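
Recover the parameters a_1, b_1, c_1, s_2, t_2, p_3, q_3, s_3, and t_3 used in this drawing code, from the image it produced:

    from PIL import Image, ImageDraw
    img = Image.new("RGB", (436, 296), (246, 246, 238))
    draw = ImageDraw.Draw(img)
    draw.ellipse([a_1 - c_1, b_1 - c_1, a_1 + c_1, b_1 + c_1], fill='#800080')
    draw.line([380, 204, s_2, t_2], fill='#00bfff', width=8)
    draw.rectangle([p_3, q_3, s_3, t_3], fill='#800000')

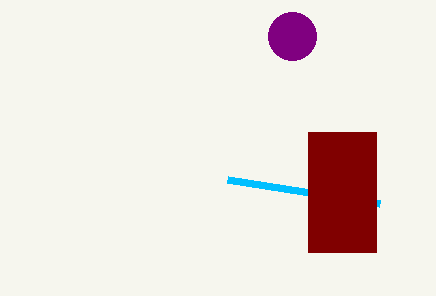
a_1 = 292
b_1 = 36
c_1 = 24
s_2 = 228
t_2 = 180
p_3 = 308
q_3 = 132
s_3 = 376
t_3 = 252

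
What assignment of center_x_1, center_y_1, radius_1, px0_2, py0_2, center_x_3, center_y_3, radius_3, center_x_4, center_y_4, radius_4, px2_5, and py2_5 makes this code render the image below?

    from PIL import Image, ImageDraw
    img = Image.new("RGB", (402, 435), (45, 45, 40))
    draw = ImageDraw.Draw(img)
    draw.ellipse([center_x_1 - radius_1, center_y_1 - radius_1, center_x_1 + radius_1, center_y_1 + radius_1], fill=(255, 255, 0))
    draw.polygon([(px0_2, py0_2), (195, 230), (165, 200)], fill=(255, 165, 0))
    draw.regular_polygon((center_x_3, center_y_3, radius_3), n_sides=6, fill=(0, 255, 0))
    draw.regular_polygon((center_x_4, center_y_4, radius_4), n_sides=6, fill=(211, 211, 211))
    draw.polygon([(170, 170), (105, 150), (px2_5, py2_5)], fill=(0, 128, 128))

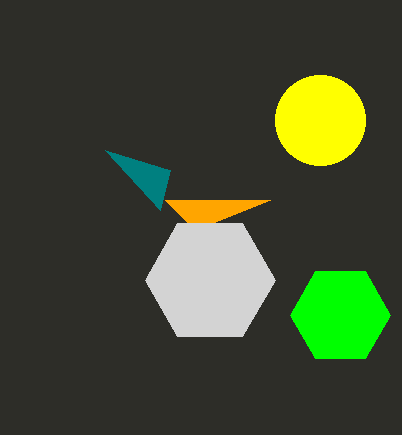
center_x_1 = 320, center_y_1 = 120, radius_1 = 45, px0_2 = 270, py0_2 = 200, center_x_3 = 340, center_y_3 = 315, radius_3 = 50, center_x_4 = 210, center_y_4 = 280, radius_4 = 65, px2_5 = 160, py2_5 = 210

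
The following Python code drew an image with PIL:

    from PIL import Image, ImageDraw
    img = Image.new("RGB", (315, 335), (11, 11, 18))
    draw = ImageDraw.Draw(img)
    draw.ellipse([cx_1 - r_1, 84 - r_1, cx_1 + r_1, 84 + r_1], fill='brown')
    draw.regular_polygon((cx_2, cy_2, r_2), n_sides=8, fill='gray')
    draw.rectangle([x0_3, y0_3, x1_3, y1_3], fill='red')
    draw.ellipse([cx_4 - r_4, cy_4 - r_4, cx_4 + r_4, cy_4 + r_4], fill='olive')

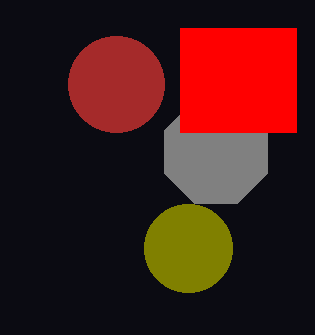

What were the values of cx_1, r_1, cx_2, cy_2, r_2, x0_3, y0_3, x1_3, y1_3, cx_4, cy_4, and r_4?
cx_1 = 116
r_1 = 48
cx_2 = 216
cy_2 = 152
r_2 = 56
x0_3 = 180
y0_3 = 28
x1_3 = 296
y1_3 = 132
cx_4 = 188
cy_4 = 248
r_4 = 44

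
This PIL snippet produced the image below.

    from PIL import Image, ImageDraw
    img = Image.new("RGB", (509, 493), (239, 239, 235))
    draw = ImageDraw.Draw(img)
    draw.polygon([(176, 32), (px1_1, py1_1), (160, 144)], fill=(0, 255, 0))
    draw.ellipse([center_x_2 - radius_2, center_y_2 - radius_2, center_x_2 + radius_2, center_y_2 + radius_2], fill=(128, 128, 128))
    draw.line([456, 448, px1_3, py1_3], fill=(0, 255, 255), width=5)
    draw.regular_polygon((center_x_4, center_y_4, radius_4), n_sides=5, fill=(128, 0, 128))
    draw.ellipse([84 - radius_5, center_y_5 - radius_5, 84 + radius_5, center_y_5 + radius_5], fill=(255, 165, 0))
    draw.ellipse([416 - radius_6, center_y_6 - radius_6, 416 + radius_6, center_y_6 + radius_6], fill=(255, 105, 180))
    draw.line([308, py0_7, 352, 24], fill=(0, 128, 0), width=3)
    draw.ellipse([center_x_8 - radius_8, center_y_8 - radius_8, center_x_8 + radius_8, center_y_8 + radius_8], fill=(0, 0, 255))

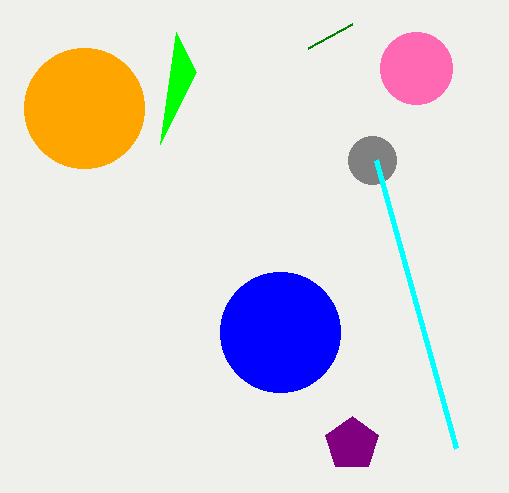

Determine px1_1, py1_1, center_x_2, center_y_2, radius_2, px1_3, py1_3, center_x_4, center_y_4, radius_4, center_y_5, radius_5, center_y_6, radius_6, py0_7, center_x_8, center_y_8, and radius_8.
px1_1 = 196
py1_1 = 72
center_x_2 = 372
center_y_2 = 160
radius_2 = 24
px1_3 = 376
py1_3 = 160
center_x_4 = 352
center_y_4 = 444
radius_4 = 28
center_y_5 = 108
radius_5 = 60
center_y_6 = 68
radius_6 = 36
py0_7 = 48
center_x_8 = 280
center_y_8 = 332
radius_8 = 60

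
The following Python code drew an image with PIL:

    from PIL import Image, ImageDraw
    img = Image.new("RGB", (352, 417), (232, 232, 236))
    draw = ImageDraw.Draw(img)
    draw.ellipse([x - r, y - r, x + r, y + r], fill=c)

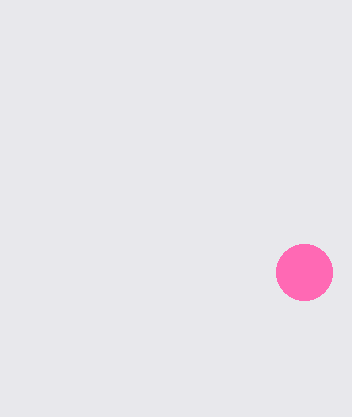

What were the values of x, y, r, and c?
x = 304, y = 272, r = 28, c = 'hotpink'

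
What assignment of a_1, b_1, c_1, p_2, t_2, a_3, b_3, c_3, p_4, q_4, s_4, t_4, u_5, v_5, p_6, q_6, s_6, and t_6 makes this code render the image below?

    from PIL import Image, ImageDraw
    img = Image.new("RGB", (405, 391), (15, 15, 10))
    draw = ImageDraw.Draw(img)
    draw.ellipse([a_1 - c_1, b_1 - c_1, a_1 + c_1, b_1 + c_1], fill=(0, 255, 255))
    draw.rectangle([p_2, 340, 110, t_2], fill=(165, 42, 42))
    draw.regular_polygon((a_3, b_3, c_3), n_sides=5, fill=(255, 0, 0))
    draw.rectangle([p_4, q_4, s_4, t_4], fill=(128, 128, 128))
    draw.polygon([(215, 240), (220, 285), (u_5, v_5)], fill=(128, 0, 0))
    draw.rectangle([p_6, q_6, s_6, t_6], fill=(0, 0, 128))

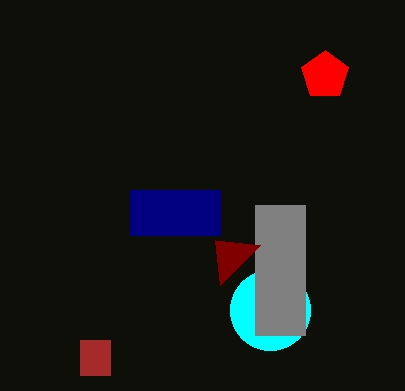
a_1 = 270
b_1 = 310
c_1 = 40
p_2 = 80
t_2 = 375
a_3 = 325
b_3 = 75
c_3 = 25
p_4 = 255
q_4 = 205
s_4 = 305
t_4 = 335
u_5 = 260
v_5 = 245
p_6 = 130
q_6 = 190
s_6 = 220
t_6 = 235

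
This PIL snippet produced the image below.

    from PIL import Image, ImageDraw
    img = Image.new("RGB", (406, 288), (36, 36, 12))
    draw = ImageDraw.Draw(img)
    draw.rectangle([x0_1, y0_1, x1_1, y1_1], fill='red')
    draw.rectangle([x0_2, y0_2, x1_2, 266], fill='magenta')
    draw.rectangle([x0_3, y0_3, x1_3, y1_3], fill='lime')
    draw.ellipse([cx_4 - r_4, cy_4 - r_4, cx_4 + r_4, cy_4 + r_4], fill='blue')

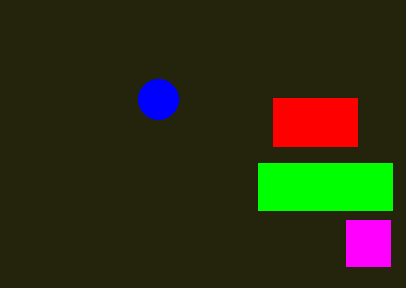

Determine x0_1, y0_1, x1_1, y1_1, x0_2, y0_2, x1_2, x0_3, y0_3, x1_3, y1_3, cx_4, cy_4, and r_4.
x0_1 = 273
y0_1 = 98
x1_1 = 357
y1_1 = 146
x0_2 = 346
y0_2 = 220
x1_2 = 390
x0_3 = 258
y0_3 = 163
x1_3 = 392
y1_3 = 210
cx_4 = 158
cy_4 = 99
r_4 = 20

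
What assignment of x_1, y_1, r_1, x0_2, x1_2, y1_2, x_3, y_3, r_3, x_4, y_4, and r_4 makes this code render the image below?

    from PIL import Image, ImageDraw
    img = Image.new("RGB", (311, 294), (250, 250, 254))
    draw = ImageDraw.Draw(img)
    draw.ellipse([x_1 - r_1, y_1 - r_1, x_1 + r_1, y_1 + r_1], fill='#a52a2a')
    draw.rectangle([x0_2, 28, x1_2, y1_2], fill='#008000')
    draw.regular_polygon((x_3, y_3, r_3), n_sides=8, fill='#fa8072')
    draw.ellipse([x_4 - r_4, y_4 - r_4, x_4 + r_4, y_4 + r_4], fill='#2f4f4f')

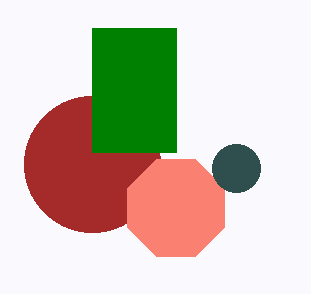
x_1 = 92, y_1 = 164, r_1 = 68, x0_2 = 92, x1_2 = 176, y1_2 = 152, x_3 = 176, y_3 = 208, r_3 = 52, x_4 = 236, y_4 = 168, r_4 = 24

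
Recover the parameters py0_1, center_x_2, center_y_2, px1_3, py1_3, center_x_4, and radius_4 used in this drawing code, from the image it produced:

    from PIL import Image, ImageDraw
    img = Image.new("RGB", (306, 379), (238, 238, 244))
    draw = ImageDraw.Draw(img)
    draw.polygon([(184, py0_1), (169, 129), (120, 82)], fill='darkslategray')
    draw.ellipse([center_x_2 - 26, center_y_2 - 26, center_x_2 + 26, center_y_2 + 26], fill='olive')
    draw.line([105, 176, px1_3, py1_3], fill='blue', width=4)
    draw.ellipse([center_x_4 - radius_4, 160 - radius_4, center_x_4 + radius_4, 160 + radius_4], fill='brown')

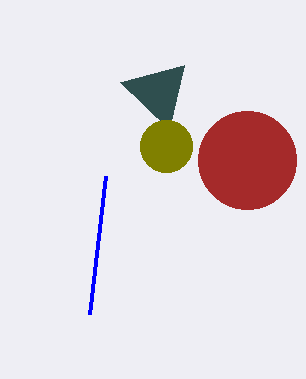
py0_1 = 65
center_x_2 = 166
center_y_2 = 146
px1_3 = 89
py1_3 = 314
center_x_4 = 247
radius_4 = 49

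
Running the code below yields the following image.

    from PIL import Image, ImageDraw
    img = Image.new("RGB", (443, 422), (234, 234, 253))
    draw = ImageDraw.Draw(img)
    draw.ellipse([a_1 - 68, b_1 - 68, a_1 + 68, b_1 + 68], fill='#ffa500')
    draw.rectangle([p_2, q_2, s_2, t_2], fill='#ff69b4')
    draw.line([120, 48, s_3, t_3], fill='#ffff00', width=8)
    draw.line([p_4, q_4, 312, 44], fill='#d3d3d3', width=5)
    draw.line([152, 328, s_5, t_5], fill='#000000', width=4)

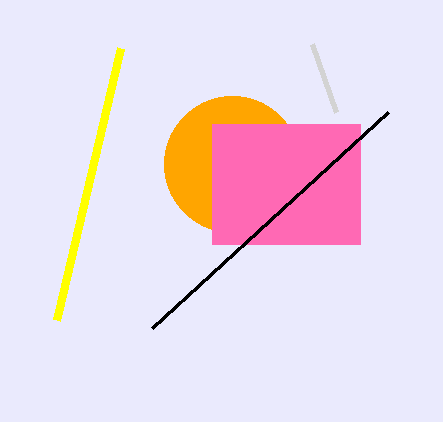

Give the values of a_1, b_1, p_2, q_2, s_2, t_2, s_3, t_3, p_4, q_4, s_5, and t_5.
a_1 = 232
b_1 = 164
p_2 = 212
q_2 = 124
s_2 = 360
t_2 = 244
s_3 = 56
t_3 = 320
p_4 = 336
q_4 = 112
s_5 = 388
t_5 = 112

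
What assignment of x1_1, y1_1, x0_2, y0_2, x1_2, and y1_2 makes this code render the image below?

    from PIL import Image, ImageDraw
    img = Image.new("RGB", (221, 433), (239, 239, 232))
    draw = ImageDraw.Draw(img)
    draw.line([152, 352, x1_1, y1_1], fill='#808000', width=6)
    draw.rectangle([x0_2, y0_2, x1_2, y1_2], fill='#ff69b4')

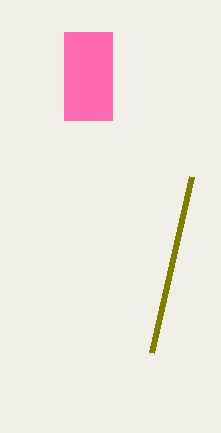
x1_1 = 192
y1_1 = 176
x0_2 = 64
y0_2 = 32
x1_2 = 112
y1_2 = 120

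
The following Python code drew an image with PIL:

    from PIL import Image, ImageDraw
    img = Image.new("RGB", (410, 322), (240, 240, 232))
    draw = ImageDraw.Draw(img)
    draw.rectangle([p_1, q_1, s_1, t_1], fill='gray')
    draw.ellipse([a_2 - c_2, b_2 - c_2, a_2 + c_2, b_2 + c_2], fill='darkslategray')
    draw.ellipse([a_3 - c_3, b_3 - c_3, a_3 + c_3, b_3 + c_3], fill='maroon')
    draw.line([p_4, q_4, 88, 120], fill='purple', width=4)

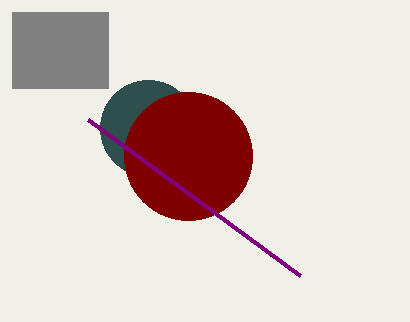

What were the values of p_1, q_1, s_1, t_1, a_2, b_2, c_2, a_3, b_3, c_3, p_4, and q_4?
p_1 = 12; q_1 = 12; s_1 = 108; t_1 = 88; a_2 = 148; b_2 = 128; c_2 = 48; a_3 = 188; b_3 = 156; c_3 = 64; p_4 = 300; q_4 = 276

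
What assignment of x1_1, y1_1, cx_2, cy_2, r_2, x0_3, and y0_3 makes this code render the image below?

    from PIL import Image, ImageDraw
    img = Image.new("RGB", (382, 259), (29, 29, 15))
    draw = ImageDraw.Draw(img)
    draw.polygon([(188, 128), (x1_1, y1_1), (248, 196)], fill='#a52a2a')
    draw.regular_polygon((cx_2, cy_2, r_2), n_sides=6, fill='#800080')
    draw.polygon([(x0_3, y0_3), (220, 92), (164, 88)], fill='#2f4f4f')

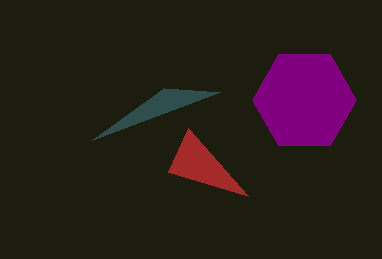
x1_1 = 168; y1_1 = 172; cx_2 = 304; cy_2 = 100; r_2 = 52; x0_3 = 92; y0_3 = 140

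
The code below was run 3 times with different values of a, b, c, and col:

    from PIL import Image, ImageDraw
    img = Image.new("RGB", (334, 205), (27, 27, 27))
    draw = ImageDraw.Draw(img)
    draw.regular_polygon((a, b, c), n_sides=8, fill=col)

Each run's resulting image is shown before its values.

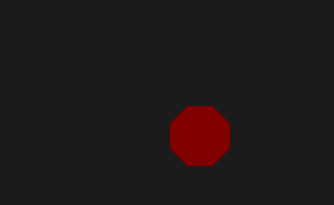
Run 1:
a = 200; b = 136; c = 32; col = 'maroon'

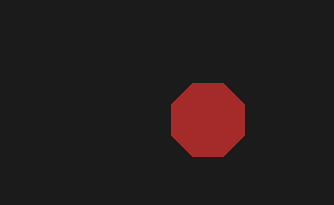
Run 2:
a = 208
b = 120
c = 40
col = 'brown'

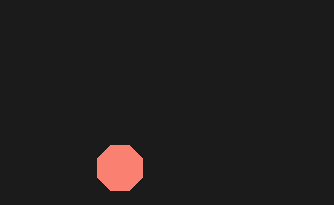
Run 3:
a = 120
b = 168
c = 24
col = 'salmon'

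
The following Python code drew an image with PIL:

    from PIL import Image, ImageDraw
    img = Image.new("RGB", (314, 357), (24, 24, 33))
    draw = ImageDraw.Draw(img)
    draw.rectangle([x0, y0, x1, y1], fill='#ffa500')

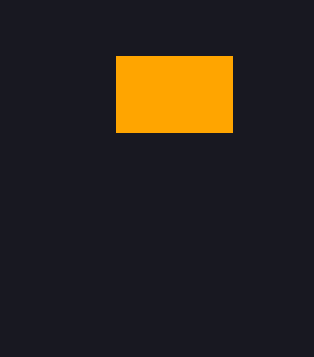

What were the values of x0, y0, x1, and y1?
x0 = 116
y0 = 56
x1 = 232
y1 = 132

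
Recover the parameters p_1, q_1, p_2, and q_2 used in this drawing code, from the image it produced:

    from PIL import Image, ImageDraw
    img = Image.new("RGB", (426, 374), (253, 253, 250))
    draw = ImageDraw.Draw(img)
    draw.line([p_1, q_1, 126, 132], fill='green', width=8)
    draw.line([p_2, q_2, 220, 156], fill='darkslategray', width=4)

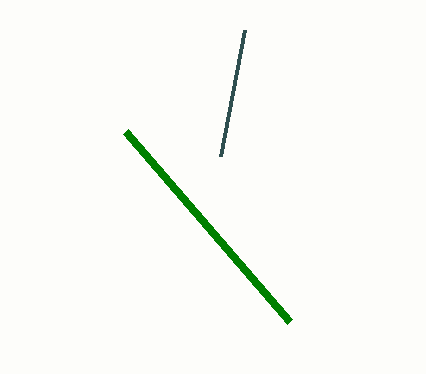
p_1 = 290, q_1 = 322, p_2 = 244, q_2 = 30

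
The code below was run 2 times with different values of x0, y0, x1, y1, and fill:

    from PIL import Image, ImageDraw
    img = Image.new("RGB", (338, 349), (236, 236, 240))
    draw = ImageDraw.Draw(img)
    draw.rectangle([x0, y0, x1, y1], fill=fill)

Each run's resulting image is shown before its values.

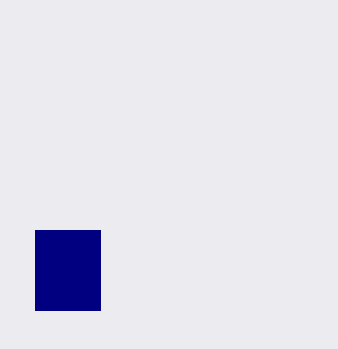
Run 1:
x0 = 35
y0 = 230
x1 = 100
y1 = 310
fill = 'navy'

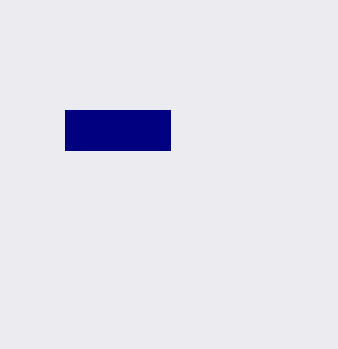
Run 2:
x0 = 65
y0 = 110
x1 = 170
y1 = 150
fill = 'navy'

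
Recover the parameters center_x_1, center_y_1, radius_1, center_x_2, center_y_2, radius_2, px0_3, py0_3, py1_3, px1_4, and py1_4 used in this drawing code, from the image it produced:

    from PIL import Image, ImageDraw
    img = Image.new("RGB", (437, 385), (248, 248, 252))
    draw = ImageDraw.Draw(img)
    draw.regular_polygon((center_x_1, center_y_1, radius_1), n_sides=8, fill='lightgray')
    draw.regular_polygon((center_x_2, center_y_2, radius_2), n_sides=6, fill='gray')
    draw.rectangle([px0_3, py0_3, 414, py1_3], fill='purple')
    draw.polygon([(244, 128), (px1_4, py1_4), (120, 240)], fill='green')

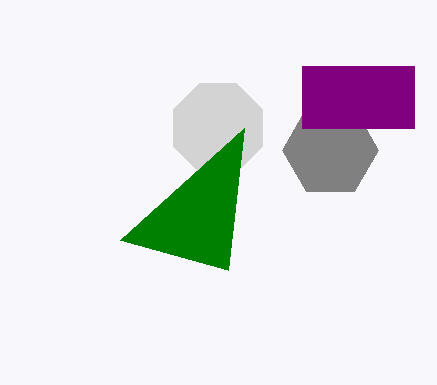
center_x_1 = 218
center_y_1 = 128
radius_1 = 48
center_x_2 = 330
center_y_2 = 150
radius_2 = 48
px0_3 = 302
py0_3 = 66
py1_3 = 128
px1_4 = 228
py1_4 = 270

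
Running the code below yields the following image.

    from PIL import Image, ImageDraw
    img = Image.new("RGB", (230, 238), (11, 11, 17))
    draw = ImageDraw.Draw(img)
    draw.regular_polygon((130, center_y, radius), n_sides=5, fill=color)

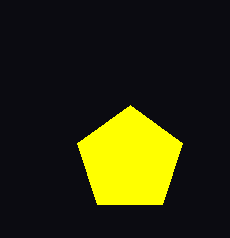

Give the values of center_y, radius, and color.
center_y = 160; radius = 55; color = 'yellow'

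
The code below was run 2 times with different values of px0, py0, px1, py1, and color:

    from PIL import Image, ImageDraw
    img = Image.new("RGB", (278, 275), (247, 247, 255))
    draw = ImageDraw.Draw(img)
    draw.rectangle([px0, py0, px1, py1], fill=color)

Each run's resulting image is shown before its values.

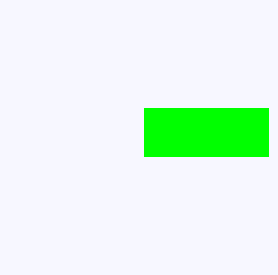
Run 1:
px0 = 144, py0 = 108, px1 = 268, py1 = 156, color = 'lime'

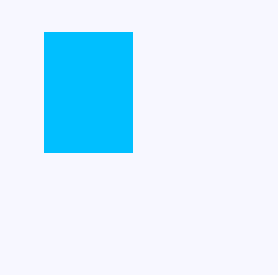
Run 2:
px0 = 44
py0 = 32
px1 = 132
py1 = 152
color = 'deepskyblue'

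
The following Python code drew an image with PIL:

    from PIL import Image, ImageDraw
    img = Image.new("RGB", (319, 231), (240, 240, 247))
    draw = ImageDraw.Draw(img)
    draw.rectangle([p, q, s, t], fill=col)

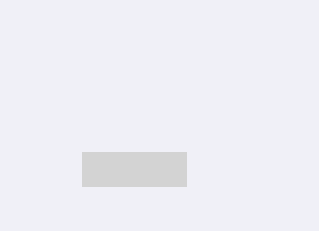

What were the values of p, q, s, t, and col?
p = 82; q = 152; s = 186; t = 186; col = 'lightgray'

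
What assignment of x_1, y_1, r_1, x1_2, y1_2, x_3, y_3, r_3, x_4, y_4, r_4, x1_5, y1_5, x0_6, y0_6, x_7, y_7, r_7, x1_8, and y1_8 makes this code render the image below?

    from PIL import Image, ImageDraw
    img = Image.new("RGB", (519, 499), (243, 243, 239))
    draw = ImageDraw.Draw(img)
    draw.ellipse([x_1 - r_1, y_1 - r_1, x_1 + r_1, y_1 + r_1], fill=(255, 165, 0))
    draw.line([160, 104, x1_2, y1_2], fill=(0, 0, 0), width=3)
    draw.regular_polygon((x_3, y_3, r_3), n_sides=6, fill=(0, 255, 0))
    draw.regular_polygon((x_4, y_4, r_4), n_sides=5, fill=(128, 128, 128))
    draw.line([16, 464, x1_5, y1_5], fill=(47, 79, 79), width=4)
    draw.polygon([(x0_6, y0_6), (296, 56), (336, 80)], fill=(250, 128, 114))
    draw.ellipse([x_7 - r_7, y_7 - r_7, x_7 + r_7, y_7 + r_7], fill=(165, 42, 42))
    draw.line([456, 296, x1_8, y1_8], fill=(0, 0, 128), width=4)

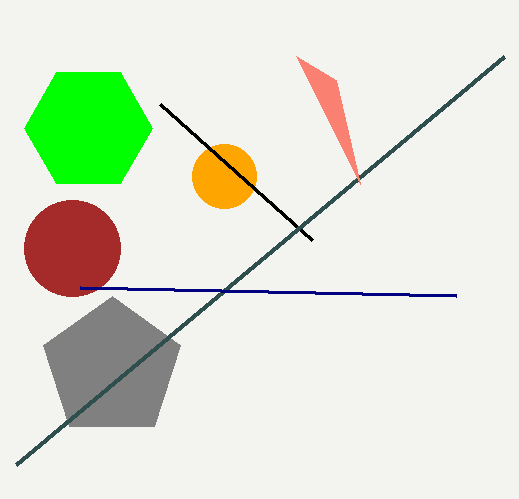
x_1 = 224; y_1 = 176; r_1 = 32; x1_2 = 312; y1_2 = 240; x_3 = 88; y_3 = 128; r_3 = 64; x_4 = 112; y_4 = 368; r_4 = 72; x1_5 = 504; y1_5 = 56; x0_6 = 360; y0_6 = 184; x_7 = 72; y_7 = 248; r_7 = 48; x1_8 = 80; y1_8 = 288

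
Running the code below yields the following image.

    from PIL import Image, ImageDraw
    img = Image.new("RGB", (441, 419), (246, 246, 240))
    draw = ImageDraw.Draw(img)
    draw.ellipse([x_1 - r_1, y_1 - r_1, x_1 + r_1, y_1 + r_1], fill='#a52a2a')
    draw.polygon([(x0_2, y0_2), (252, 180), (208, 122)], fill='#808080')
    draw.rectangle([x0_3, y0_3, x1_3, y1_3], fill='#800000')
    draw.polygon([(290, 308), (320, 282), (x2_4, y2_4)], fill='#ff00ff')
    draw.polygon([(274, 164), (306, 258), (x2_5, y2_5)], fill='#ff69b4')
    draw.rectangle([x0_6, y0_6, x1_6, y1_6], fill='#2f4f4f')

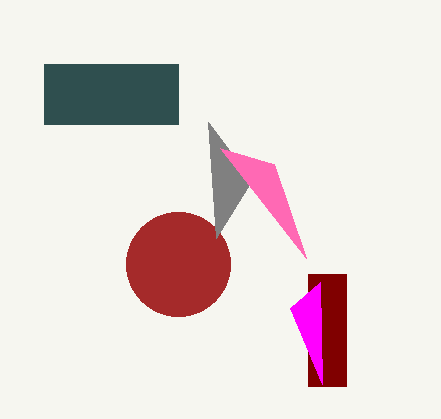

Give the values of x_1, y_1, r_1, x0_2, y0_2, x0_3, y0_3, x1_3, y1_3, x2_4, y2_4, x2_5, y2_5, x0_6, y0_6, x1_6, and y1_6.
x_1 = 178; y_1 = 264; r_1 = 52; x0_2 = 216; y0_2 = 238; x0_3 = 308; y0_3 = 274; x1_3 = 346; y1_3 = 386; x2_4 = 322; y2_4 = 384; x2_5 = 220; y2_5 = 148; x0_6 = 44; y0_6 = 64; x1_6 = 178; y1_6 = 124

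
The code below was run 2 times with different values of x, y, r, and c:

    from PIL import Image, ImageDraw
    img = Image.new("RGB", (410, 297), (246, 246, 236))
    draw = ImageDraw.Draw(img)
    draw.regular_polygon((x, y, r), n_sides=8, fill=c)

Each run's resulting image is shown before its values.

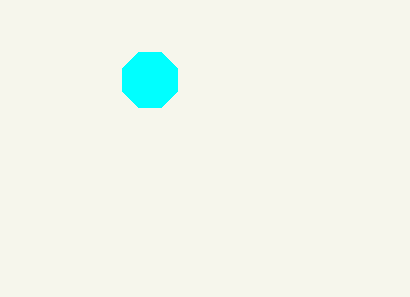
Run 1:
x = 150
y = 80
r = 30
c = 'cyan'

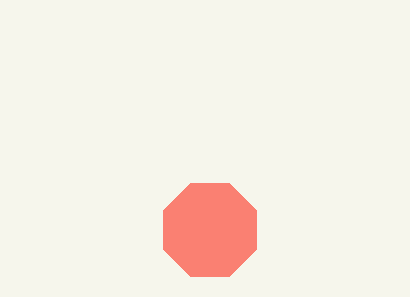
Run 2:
x = 210, y = 230, r = 50, c = 'salmon'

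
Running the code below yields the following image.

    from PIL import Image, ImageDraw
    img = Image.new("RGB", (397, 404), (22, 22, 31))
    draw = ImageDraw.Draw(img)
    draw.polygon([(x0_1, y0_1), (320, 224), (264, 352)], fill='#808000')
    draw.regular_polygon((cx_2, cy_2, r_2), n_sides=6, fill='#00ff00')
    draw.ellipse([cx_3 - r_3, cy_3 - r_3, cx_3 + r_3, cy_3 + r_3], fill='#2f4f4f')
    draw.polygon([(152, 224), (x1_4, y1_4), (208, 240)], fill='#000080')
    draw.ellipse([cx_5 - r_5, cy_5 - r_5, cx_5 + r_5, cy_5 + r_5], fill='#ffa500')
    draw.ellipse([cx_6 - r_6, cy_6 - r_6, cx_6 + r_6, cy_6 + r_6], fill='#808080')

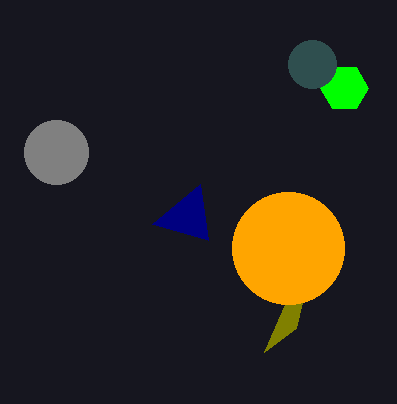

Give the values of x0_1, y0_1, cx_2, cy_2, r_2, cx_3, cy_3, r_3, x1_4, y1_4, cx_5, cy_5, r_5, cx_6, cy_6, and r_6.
x0_1 = 296; y0_1 = 328; cx_2 = 344; cy_2 = 88; r_2 = 24; cx_3 = 312; cy_3 = 64; r_3 = 24; x1_4 = 200; y1_4 = 184; cx_5 = 288; cy_5 = 248; r_5 = 56; cx_6 = 56; cy_6 = 152; r_6 = 32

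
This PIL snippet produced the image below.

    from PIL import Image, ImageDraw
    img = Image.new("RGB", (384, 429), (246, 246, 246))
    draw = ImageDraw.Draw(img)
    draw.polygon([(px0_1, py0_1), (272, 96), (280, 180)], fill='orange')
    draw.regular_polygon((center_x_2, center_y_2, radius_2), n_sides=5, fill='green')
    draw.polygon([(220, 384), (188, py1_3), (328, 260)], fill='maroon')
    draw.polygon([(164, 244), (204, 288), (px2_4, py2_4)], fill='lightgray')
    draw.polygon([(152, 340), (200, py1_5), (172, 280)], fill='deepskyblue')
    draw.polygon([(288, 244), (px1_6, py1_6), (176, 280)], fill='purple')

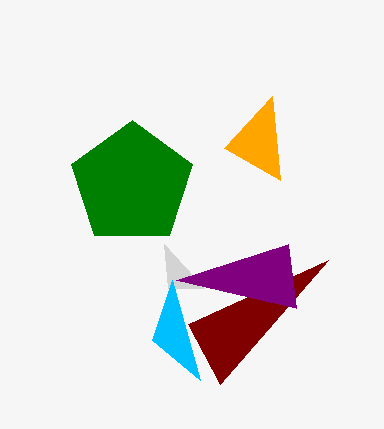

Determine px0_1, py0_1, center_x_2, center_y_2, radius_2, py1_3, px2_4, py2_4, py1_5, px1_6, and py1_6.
px0_1 = 224
py0_1 = 148
center_x_2 = 132
center_y_2 = 184
radius_2 = 64
py1_3 = 324
px2_4 = 168
py2_4 = 288
py1_5 = 380
px1_6 = 296
py1_6 = 308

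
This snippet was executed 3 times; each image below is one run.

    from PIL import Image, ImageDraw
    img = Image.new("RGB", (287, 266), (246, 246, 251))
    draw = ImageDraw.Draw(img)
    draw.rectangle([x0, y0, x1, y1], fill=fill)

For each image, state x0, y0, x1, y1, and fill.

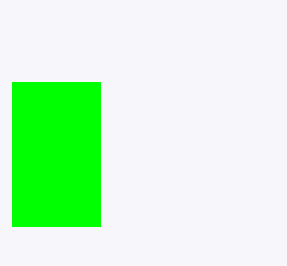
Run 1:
x0 = 12
y0 = 82
x1 = 100
y1 = 226
fill = 'lime'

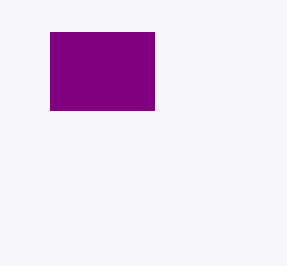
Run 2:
x0 = 50
y0 = 32
x1 = 154
y1 = 110
fill = 'purple'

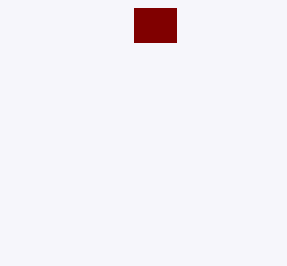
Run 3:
x0 = 134; y0 = 8; x1 = 176; y1 = 42; fill = 'maroon'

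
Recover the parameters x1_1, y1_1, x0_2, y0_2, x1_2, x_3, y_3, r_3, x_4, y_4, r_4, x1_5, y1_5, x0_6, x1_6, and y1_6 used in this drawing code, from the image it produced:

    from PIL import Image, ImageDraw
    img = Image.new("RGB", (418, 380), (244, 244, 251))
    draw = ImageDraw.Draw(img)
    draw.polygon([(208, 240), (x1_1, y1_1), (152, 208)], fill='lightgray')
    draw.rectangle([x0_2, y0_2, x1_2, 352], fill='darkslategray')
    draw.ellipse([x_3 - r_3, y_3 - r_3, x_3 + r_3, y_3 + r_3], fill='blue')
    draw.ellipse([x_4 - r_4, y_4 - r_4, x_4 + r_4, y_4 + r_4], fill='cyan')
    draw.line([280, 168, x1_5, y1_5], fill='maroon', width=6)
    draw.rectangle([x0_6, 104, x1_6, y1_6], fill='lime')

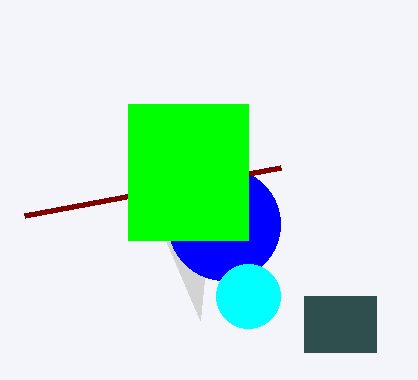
x1_1 = 200; y1_1 = 320; x0_2 = 304; y0_2 = 296; x1_2 = 376; x_3 = 224; y_3 = 224; r_3 = 56; x_4 = 248; y_4 = 296; r_4 = 32; x1_5 = 24; y1_5 = 216; x0_6 = 128; x1_6 = 248; y1_6 = 240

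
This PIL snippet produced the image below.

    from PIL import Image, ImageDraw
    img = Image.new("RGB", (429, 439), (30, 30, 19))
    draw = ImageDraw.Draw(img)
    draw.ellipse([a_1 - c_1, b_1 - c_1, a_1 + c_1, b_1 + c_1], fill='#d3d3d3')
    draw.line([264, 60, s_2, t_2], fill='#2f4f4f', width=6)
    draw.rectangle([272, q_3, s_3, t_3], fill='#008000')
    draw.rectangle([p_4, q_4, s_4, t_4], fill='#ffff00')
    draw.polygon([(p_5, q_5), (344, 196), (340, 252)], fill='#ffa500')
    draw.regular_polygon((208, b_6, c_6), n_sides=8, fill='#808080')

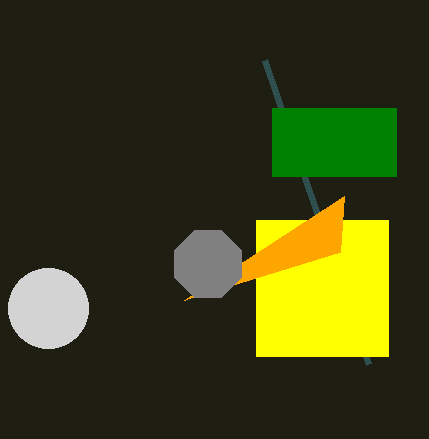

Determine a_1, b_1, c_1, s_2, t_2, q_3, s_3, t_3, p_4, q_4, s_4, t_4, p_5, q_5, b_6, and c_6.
a_1 = 48
b_1 = 308
c_1 = 40
s_2 = 368
t_2 = 364
q_3 = 108
s_3 = 396
t_3 = 176
p_4 = 256
q_4 = 220
s_4 = 388
t_4 = 356
p_5 = 184
q_5 = 300
b_6 = 264
c_6 = 36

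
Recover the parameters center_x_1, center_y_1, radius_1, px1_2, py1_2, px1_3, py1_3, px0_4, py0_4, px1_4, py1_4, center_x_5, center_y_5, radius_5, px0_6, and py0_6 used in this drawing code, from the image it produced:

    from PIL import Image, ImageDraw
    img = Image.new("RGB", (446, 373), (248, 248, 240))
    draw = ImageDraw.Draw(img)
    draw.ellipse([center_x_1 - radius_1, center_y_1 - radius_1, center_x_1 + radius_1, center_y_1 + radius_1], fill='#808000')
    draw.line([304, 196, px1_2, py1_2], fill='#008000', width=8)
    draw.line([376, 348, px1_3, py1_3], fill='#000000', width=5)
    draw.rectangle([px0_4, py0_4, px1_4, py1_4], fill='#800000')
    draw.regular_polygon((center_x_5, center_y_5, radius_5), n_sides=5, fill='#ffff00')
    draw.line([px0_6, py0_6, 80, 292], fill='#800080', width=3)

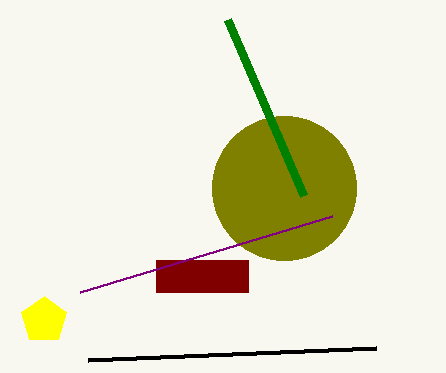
center_x_1 = 284, center_y_1 = 188, radius_1 = 72, px1_2 = 228, py1_2 = 20, px1_3 = 88, py1_3 = 360, px0_4 = 156, py0_4 = 260, px1_4 = 248, py1_4 = 292, center_x_5 = 44, center_y_5 = 320, radius_5 = 24, px0_6 = 332, py0_6 = 216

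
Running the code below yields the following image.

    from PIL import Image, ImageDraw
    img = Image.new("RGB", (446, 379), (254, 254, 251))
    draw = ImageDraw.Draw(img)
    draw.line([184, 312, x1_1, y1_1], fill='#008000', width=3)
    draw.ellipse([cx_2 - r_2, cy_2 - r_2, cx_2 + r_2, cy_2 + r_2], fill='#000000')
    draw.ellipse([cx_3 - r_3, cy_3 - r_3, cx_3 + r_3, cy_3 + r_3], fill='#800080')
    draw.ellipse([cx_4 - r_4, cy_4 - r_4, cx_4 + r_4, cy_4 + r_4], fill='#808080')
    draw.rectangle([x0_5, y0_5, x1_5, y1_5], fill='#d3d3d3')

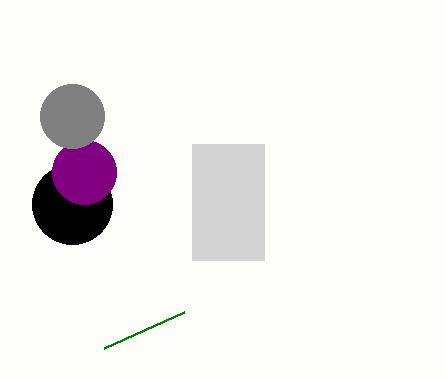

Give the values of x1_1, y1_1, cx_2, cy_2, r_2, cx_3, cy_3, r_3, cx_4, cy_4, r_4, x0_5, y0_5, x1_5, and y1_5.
x1_1 = 104, y1_1 = 348, cx_2 = 72, cy_2 = 204, r_2 = 40, cx_3 = 84, cy_3 = 172, r_3 = 32, cx_4 = 72, cy_4 = 116, r_4 = 32, x0_5 = 192, y0_5 = 144, x1_5 = 264, y1_5 = 260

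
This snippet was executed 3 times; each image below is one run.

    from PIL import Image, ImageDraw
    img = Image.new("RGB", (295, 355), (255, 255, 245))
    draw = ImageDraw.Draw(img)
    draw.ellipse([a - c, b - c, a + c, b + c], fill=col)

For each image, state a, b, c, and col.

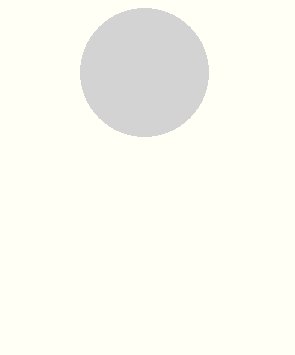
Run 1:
a = 144; b = 72; c = 64; col = 'lightgray'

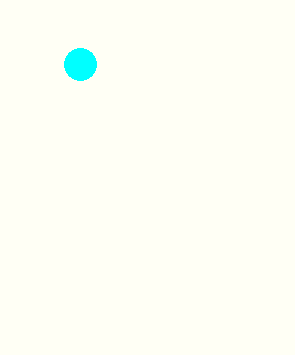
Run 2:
a = 80
b = 64
c = 16
col = 'cyan'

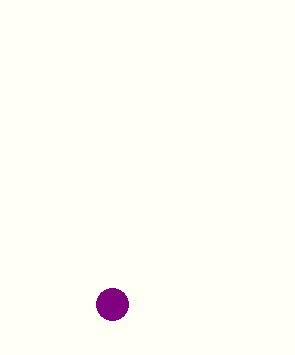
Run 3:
a = 112; b = 304; c = 16; col = 'purple'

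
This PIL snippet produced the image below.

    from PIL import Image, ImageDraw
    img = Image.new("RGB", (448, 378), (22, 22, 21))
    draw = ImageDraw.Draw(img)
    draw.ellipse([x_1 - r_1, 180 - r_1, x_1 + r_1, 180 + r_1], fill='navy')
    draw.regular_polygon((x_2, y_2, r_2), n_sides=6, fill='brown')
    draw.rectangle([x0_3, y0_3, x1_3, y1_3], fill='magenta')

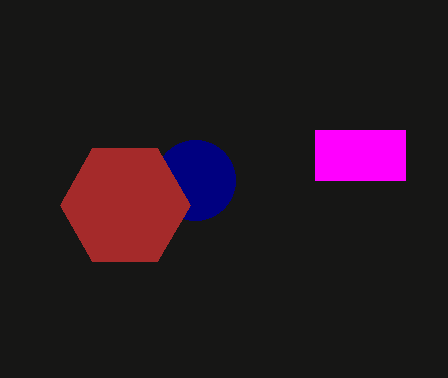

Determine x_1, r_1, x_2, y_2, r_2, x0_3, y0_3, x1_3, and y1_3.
x_1 = 195
r_1 = 40
x_2 = 125
y_2 = 205
r_2 = 65
x0_3 = 315
y0_3 = 130
x1_3 = 405
y1_3 = 180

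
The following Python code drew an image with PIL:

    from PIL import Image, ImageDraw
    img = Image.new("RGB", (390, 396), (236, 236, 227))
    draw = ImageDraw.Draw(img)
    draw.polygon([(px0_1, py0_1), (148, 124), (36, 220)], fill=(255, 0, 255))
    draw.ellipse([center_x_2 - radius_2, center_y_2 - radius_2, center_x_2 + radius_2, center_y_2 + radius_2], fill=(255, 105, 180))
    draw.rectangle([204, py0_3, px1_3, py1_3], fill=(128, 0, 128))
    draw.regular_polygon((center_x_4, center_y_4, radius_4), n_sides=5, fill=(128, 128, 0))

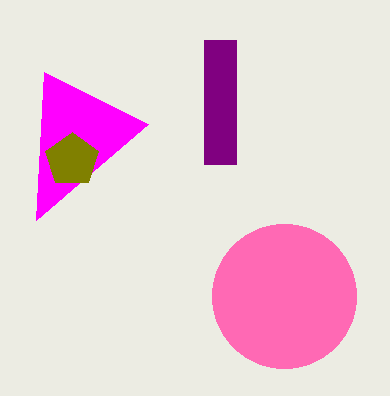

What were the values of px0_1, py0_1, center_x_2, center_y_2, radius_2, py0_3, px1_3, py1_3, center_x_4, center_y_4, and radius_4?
px0_1 = 44, py0_1 = 72, center_x_2 = 284, center_y_2 = 296, radius_2 = 72, py0_3 = 40, px1_3 = 236, py1_3 = 164, center_x_4 = 72, center_y_4 = 160, radius_4 = 28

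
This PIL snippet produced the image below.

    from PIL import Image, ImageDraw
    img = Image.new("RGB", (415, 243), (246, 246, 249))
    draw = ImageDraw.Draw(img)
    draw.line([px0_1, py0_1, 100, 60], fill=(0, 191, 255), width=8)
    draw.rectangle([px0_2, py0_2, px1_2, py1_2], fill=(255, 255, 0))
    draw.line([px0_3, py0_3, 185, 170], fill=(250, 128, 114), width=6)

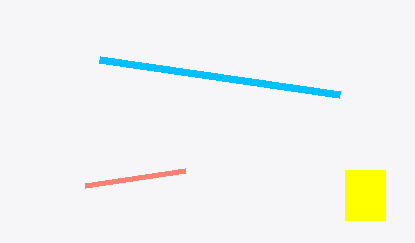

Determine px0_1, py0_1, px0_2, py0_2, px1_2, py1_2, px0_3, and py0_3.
px0_1 = 340; py0_1 = 95; px0_2 = 345; py0_2 = 170; px1_2 = 385; py1_2 = 220; px0_3 = 85; py0_3 = 185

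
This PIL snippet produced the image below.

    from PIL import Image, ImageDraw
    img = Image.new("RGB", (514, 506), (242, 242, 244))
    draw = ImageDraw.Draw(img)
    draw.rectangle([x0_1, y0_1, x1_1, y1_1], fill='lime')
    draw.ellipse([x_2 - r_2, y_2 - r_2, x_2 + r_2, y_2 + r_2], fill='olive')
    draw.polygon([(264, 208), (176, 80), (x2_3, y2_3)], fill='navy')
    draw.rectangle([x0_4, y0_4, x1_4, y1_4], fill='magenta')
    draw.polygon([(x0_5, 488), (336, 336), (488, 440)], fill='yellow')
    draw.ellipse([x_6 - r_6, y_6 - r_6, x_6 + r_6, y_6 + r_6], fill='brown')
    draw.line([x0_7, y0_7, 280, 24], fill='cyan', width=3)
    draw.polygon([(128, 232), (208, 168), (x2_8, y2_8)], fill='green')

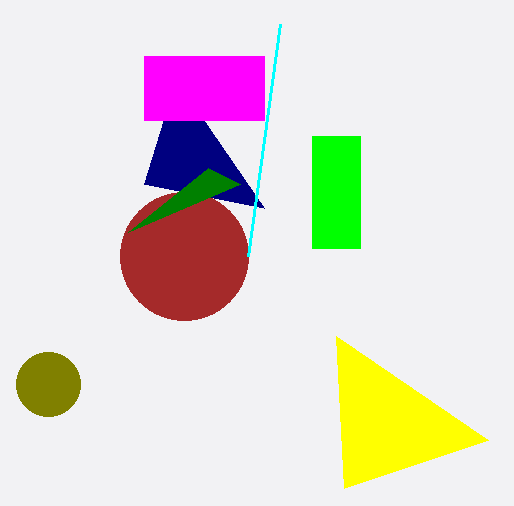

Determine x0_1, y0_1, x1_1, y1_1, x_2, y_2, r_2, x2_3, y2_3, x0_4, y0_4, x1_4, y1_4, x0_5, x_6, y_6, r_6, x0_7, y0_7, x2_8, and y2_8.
x0_1 = 312, y0_1 = 136, x1_1 = 360, y1_1 = 248, x_2 = 48, y_2 = 384, r_2 = 32, x2_3 = 144, y2_3 = 184, x0_4 = 144, y0_4 = 56, x1_4 = 264, y1_4 = 120, x0_5 = 344, x_6 = 184, y_6 = 256, r_6 = 64, x0_7 = 248, y0_7 = 256, x2_8 = 240, y2_8 = 184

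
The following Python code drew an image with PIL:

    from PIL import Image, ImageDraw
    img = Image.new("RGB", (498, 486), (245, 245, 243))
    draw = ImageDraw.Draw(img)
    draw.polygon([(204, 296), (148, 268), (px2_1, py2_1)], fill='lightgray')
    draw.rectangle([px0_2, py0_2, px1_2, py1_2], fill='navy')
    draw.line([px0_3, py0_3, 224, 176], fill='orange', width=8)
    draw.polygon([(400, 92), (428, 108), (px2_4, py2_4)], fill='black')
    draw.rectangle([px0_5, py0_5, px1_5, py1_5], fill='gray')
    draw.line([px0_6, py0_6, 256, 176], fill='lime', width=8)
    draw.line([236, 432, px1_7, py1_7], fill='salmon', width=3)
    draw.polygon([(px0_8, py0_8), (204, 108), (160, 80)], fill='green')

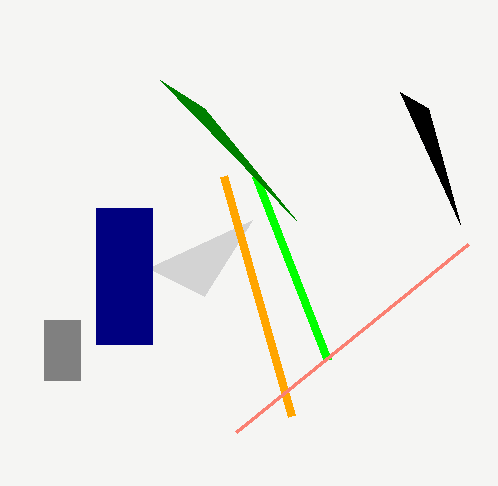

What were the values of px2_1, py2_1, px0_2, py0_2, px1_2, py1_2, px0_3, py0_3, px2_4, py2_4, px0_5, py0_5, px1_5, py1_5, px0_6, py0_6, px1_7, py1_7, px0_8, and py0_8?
px2_1 = 252, py2_1 = 220, px0_2 = 96, py0_2 = 208, px1_2 = 152, py1_2 = 344, px0_3 = 292, py0_3 = 416, px2_4 = 460, py2_4 = 224, px0_5 = 44, py0_5 = 320, px1_5 = 80, py1_5 = 380, px0_6 = 328, py0_6 = 360, px1_7 = 468, py1_7 = 244, px0_8 = 296, py0_8 = 220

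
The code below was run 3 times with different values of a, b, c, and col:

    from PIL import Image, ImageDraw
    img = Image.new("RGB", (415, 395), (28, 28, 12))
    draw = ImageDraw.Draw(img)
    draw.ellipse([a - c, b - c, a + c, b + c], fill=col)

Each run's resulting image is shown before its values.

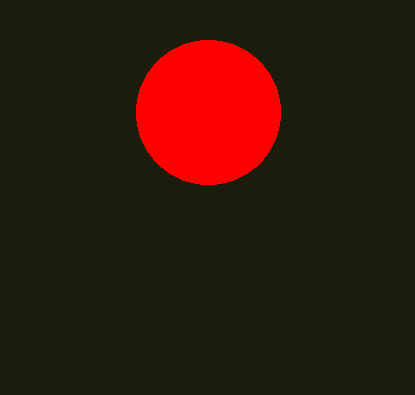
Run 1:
a = 208
b = 112
c = 72
col = 'red'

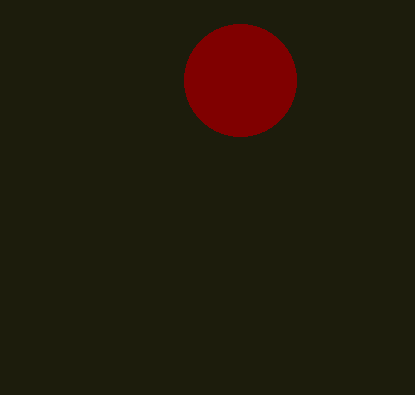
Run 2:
a = 240; b = 80; c = 56; col = 'maroon'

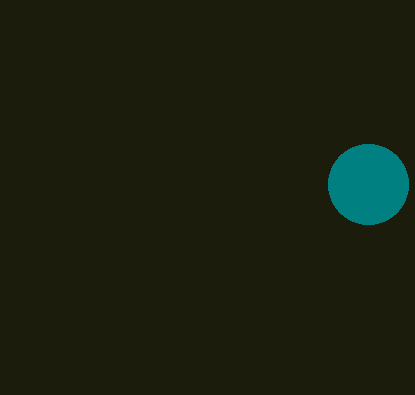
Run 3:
a = 368; b = 184; c = 40; col = 'teal'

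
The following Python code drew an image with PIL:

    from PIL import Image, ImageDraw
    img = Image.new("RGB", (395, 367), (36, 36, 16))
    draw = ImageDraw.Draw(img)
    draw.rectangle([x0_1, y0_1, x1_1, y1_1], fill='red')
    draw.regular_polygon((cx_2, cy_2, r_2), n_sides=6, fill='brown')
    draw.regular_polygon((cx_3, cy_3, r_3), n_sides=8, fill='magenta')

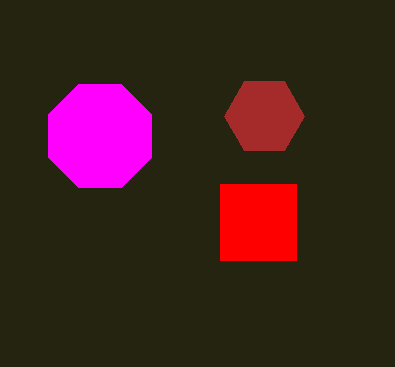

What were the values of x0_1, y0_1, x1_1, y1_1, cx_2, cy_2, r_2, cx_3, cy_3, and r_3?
x0_1 = 220, y0_1 = 184, x1_1 = 296, y1_1 = 260, cx_2 = 264, cy_2 = 116, r_2 = 40, cx_3 = 100, cy_3 = 136, r_3 = 56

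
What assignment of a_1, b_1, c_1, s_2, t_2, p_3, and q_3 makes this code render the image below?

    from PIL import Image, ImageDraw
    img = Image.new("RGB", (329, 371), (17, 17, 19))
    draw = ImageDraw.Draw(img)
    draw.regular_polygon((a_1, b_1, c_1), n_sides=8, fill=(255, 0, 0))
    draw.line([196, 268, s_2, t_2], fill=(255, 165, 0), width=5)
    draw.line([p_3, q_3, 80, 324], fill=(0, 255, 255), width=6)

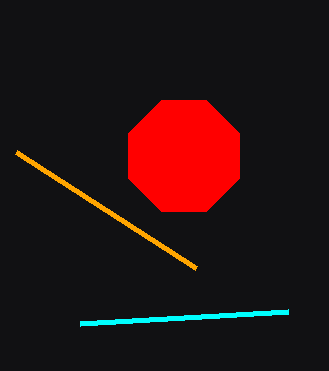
a_1 = 184, b_1 = 156, c_1 = 60, s_2 = 16, t_2 = 152, p_3 = 288, q_3 = 312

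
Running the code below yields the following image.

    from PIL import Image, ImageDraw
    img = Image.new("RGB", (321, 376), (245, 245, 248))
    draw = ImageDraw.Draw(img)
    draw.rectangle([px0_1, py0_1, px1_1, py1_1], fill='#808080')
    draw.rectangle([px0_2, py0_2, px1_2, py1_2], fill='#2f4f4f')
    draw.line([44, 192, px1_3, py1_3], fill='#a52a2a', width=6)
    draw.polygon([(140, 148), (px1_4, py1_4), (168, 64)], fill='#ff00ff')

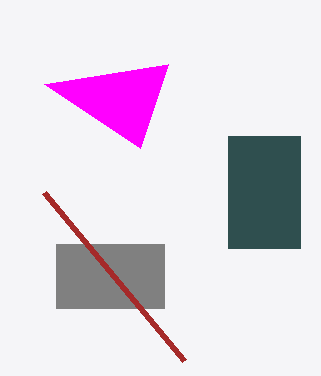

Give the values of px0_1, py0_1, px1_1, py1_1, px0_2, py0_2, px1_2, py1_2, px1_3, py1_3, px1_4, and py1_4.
px0_1 = 56; py0_1 = 244; px1_1 = 164; py1_1 = 308; px0_2 = 228; py0_2 = 136; px1_2 = 300; py1_2 = 248; px1_3 = 184; py1_3 = 360; px1_4 = 44; py1_4 = 84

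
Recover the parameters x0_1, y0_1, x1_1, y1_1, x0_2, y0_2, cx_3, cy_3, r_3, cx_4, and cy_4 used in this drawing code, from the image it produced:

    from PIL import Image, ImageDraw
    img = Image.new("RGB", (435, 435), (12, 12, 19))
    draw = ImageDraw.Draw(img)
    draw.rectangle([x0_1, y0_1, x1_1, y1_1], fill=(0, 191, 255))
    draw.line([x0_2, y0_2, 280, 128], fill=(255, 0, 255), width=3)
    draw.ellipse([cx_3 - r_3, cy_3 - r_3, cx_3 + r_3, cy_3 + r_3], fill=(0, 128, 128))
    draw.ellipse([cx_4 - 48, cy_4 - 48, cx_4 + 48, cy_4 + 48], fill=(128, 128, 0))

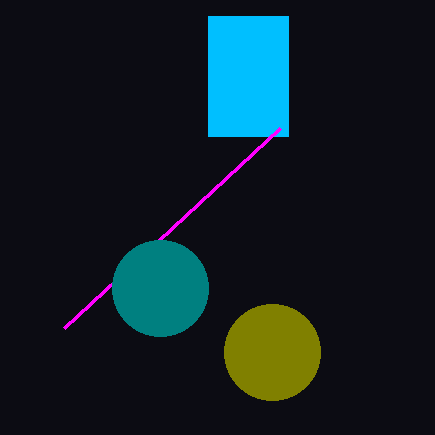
x0_1 = 208; y0_1 = 16; x1_1 = 288; y1_1 = 136; x0_2 = 64; y0_2 = 328; cx_3 = 160; cy_3 = 288; r_3 = 48; cx_4 = 272; cy_4 = 352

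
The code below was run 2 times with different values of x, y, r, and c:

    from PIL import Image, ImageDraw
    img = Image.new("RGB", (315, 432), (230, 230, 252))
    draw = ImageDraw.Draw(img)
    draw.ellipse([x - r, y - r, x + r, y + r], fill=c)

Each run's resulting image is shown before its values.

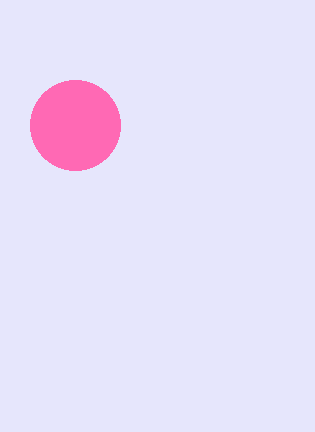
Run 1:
x = 75, y = 125, r = 45, c = 'hotpink'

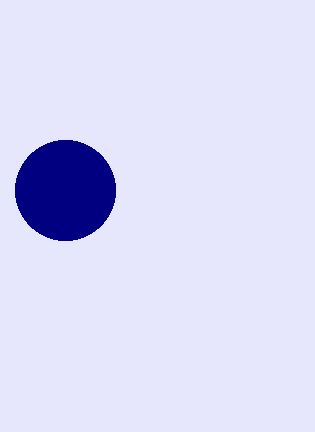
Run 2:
x = 65
y = 190
r = 50
c = 'navy'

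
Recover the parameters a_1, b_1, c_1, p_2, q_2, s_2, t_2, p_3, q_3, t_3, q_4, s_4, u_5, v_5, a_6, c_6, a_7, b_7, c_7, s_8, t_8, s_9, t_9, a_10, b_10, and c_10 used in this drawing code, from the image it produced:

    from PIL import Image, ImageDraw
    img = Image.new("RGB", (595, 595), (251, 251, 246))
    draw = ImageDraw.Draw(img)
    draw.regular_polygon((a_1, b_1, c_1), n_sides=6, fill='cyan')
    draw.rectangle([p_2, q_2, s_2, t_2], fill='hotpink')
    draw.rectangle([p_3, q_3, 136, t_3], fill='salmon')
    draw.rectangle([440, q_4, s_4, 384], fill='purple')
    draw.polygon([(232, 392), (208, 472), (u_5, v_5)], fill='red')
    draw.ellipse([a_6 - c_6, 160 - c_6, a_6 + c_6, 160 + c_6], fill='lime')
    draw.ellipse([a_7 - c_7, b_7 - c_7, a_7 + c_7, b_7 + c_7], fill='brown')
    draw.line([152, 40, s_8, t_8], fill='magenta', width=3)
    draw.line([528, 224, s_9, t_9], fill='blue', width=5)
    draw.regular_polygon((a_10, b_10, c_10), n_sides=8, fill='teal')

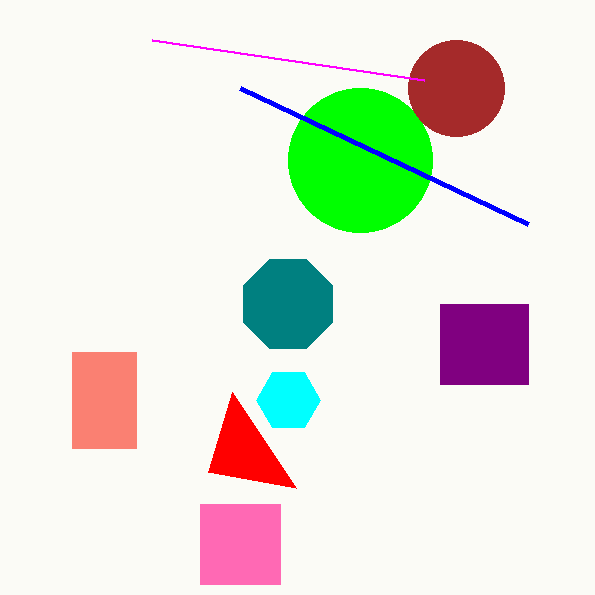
a_1 = 288; b_1 = 400; c_1 = 32; p_2 = 200; q_2 = 504; s_2 = 280; t_2 = 584; p_3 = 72; q_3 = 352; t_3 = 448; q_4 = 304; s_4 = 528; u_5 = 296; v_5 = 488; a_6 = 360; c_6 = 72; a_7 = 456; b_7 = 88; c_7 = 48; s_8 = 424; t_8 = 80; s_9 = 240; t_9 = 88; a_10 = 288; b_10 = 304; c_10 = 48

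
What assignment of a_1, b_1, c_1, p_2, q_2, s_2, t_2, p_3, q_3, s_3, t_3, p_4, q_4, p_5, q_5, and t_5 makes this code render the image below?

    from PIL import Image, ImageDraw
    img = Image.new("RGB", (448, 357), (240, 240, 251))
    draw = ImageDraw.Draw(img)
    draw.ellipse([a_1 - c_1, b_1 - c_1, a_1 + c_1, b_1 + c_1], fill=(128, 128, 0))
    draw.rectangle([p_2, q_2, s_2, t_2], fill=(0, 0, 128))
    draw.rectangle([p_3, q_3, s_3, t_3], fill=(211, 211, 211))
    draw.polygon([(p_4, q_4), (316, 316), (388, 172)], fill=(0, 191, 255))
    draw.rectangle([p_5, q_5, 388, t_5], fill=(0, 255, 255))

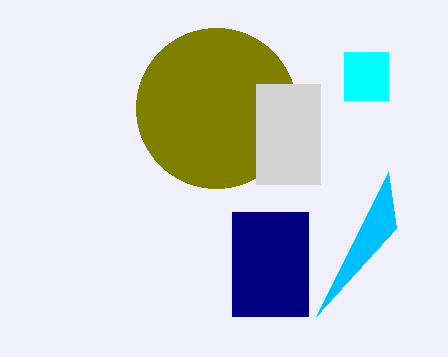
a_1 = 216; b_1 = 108; c_1 = 80; p_2 = 232; q_2 = 212; s_2 = 308; t_2 = 316; p_3 = 256; q_3 = 84; s_3 = 320; t_3 = 184; p_4 = 396; q_4 = 228; p_5 = 344; q_5 = 52; t_5 = 100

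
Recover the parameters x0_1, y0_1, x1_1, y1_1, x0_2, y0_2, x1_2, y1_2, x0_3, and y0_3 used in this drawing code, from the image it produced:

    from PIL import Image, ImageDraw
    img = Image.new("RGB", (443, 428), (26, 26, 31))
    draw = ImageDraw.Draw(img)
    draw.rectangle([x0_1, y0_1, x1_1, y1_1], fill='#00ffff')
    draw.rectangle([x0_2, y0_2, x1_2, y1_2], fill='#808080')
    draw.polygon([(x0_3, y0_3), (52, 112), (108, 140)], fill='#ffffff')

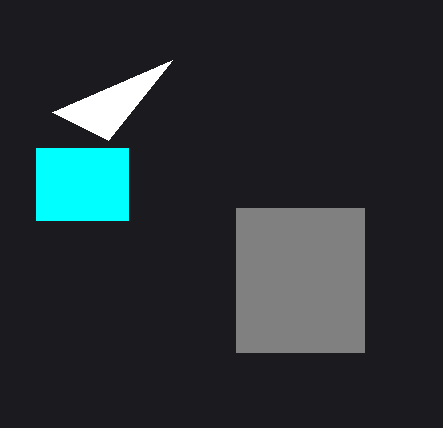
x0_1 = 36
y0_1 = 148
x1_1 = 128
y1_1 = 220
x0_2 = 236
y0_2 = 208
x1_2 = 364
y1_2 = 352
x0_3 = 172
y0_3 = 60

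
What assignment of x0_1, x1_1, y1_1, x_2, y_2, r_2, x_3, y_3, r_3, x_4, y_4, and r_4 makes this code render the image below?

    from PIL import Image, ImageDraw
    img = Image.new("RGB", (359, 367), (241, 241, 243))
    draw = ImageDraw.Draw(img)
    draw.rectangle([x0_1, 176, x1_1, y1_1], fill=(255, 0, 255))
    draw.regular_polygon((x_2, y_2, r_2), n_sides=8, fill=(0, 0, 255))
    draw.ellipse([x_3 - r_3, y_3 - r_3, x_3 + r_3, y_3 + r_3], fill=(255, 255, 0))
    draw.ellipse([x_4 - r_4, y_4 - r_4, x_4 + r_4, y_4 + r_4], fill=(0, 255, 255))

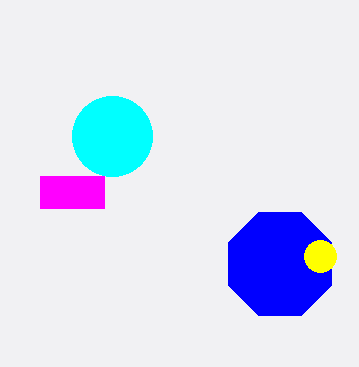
x0_1 = 40, x1_1 = 104, y1_1 = 208, x_2 = 280, y_2 = 264, r_2 = 56, x_3 = 320, y_3 = 256, r_3 = 16, x_4 = 112, y_4 = 136, r_4 = 40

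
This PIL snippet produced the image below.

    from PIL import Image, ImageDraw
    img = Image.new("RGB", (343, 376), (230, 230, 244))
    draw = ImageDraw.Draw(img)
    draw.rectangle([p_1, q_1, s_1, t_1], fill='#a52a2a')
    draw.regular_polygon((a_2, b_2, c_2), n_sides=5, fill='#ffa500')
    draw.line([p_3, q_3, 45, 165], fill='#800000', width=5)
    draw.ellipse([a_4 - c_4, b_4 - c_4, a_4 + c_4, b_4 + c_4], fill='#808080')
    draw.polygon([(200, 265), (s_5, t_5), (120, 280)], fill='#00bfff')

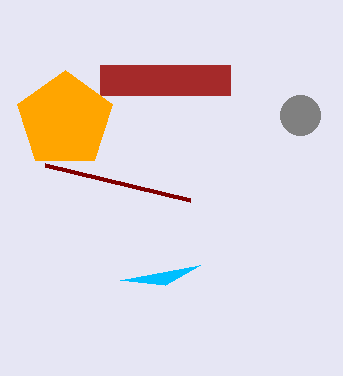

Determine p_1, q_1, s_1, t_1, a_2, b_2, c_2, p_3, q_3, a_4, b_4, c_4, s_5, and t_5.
p_1 = 100, q_1 = 65, s_1 = 230, t_1 = 95, a_2 = 65, b_2 = 120, c_2 = 50, p_3 = 190, q_3 = 200, a_4 = 300, b_4 = 115, c_4 = 20, s_5 = 165, t_5 = 285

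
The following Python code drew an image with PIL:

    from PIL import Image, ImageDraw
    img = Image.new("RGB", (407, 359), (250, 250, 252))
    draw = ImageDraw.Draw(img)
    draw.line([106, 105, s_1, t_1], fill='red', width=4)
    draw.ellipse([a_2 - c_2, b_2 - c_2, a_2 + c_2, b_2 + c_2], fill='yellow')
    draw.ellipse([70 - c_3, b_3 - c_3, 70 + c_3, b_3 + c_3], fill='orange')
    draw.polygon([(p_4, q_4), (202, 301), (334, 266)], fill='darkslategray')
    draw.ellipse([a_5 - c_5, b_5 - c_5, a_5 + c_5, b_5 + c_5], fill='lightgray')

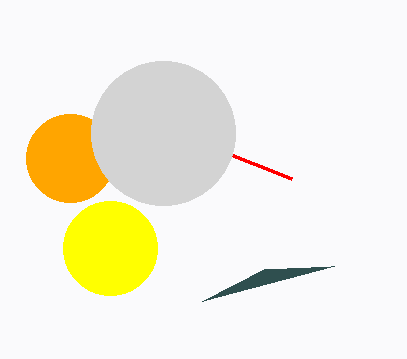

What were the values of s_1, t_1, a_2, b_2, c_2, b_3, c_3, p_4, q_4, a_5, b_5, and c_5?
s_1 = 291; t_1 = 178; a_2 = 110; b_2 = 248; c_2 = 47; b_3 = 158; c_3 = 44; p_4 = 264; q_4 = 269; a_5 = 163; b_5 = 133; c_5 = 72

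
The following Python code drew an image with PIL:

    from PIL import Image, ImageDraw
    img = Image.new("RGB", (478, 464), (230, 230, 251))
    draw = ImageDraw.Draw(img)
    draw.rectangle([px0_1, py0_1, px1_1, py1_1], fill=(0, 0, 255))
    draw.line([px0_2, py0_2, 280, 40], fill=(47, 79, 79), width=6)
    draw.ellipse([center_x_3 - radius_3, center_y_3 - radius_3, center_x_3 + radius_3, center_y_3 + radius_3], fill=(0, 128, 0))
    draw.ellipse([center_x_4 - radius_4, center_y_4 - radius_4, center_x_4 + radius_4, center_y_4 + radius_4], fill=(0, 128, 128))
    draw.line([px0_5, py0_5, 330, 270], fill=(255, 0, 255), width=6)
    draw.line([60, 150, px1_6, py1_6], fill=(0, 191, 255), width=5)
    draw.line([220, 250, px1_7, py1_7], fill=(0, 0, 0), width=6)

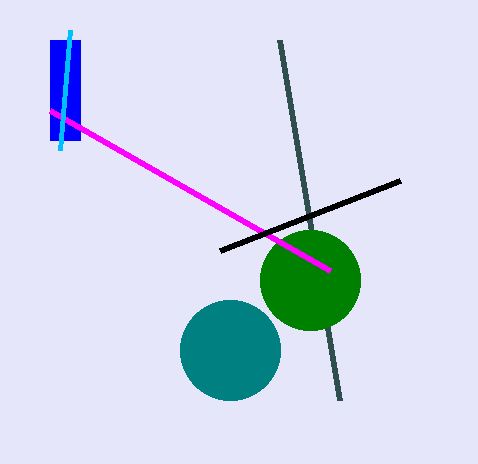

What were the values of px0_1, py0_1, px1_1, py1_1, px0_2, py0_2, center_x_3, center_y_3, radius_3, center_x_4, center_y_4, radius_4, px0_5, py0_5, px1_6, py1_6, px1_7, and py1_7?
px0_1 = 50; py0_1 = 40; px1_1 = 80; py1_1 = 140; px0_2 = 340; py0_2 = 400; center_x_3 = 310; center_y_3 = 280; radius_3 = 50; center_x_4 = 230; center_y_4 = 350; radius_4 = 50; px0_5 = 50; py0_5 = 110; px1_6 = 70; py1_6 = 30; px1_7 = 400; py1_7 = 180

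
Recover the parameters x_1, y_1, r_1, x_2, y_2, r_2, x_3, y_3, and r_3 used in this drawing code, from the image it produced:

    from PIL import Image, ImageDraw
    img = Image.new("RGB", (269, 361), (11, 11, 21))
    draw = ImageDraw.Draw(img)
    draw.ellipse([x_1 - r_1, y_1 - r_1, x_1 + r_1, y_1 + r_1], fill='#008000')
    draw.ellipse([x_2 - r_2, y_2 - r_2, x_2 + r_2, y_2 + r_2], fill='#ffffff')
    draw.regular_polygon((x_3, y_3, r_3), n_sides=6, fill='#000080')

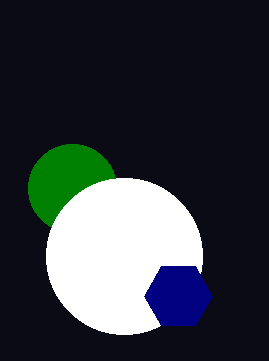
x_1 = 72
y_1 = 188
r_1 = 44
x_2 = 124
y_2 = 256
r_2 = 78
x_3 = 178
y_3 = 296
r_3 = 34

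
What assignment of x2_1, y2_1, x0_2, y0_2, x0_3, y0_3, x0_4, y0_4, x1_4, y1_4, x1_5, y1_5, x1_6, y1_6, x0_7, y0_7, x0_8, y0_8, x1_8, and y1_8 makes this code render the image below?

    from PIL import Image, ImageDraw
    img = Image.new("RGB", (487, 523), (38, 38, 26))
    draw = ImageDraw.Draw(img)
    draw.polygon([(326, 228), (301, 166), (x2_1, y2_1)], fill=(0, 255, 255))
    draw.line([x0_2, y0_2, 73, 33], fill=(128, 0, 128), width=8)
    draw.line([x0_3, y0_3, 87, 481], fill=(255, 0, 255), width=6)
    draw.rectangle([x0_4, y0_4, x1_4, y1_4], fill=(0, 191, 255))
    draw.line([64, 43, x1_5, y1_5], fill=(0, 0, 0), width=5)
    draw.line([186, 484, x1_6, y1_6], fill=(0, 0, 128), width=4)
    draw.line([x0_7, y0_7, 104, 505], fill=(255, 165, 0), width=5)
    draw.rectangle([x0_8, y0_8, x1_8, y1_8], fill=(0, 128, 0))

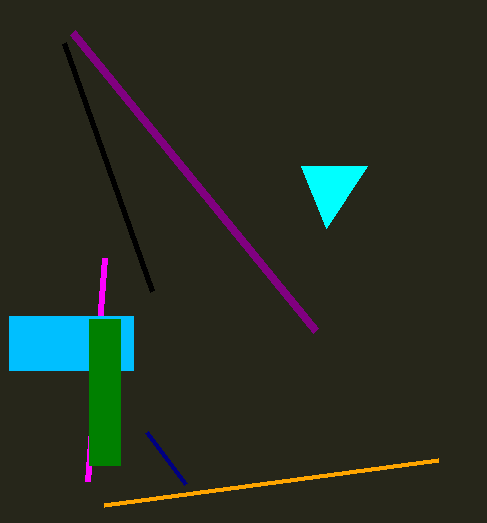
x2_1 = 367
y2_1 = 166
x0_2 = 316
y0_2 = 331
x0_3 = 104
y0_3 = 258
x0_4 = 9
y0_4 = 316
x1_4 = 133
y1_4 = 370
x1_5 = 152
y1_5 = 291
x1_6 = 147
y1_6 = 432
x0_7 = 438
y0_7 = 460
x0_8 = 89
y0_8 = 319
x1_8 = 120
y1_8 = 465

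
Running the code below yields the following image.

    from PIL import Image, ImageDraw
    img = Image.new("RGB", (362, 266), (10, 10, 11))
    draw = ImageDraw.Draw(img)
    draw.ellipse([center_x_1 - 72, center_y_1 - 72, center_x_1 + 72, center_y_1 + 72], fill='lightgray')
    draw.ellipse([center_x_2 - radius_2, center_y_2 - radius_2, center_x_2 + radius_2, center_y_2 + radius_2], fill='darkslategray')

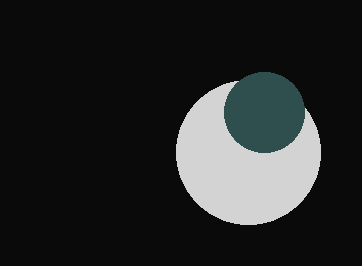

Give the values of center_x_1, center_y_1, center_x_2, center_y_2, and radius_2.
center_x_1 = 248; center_y_1 = 152; center_x_2 = 264; center_y_2 = 112; radius_2 = 40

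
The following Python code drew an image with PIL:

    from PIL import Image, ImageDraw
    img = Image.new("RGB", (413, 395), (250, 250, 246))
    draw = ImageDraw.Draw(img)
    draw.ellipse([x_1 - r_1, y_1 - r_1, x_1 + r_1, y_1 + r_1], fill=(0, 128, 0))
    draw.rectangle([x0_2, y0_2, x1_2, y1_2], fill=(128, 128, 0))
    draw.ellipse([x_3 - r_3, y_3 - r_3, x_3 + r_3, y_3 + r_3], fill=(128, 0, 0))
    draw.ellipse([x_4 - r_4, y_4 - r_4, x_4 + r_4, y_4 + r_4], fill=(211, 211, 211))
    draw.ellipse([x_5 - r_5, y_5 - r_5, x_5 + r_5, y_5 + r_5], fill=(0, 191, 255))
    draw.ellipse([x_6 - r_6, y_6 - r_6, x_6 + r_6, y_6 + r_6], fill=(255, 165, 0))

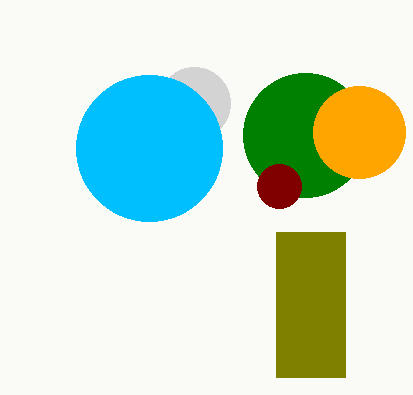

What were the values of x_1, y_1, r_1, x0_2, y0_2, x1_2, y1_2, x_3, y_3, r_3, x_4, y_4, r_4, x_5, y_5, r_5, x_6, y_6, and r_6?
x_1 = 305, y_1 = 135, r_1 = 62, x0_2 = 276, y0_2 = 232, x1_2 = 345, y1_2 = 377, x_3 = 279, y_3 = 186, r_3 = 22, x_4 = 194, y_4 = 103, r_4 = 36, x_5 = 149, y_5 = 148, r_5 = 73, x_6 = 359, y_6 = 132, r_6 = 46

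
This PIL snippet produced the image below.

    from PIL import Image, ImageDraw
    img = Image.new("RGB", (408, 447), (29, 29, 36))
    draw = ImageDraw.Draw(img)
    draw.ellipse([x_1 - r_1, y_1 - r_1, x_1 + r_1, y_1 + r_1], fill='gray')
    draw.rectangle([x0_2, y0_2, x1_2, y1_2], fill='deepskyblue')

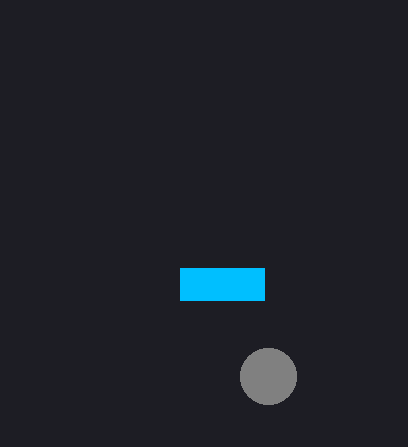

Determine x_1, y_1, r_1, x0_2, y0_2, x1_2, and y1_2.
x_1 = 268, y_1 = 376, r_1 = 28, x0_2 = 180, y0_2 = 268, x1_2 = 264, y1_2 = 300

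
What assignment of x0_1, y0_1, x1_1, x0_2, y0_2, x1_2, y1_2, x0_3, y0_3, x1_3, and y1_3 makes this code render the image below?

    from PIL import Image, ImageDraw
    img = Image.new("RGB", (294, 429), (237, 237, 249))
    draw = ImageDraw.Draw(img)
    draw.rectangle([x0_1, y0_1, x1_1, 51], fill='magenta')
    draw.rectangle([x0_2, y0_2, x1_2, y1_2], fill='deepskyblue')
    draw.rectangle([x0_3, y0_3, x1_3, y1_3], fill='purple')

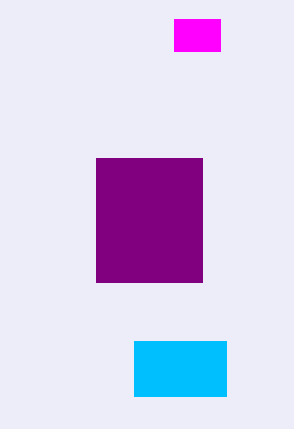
x0_1 = 174
y0_1 = 19
x1_1 = 220
x0_2 = 134
y0_2 = 341
x1_2 = 226
y1_2 = 396
x0_3 = 96
y0_3 = 158
x1_3 = 202
y1_3 = 282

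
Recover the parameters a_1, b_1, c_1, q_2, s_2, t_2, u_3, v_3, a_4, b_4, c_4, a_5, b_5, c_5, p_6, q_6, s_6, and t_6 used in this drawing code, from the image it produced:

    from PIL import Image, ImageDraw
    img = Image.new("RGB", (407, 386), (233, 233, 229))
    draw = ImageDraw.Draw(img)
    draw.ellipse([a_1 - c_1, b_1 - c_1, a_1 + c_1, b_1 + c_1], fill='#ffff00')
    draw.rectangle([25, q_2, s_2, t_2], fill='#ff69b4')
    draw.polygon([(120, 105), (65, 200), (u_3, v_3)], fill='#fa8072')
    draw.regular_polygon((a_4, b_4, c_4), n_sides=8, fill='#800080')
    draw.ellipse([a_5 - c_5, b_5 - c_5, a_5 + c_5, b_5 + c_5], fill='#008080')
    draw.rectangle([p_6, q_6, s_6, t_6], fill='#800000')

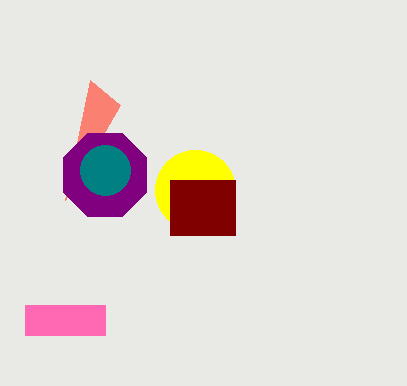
a_1 = 195, b_1 = 190, c_1 = 40, q_2 = 305, s_2 = 105, t_2 = 335, u_3 = 90, v_3 = 80, a_4 = 105, b_4 = 175, c_4 = 45, a_5 = 105, b_5 = 170, c_5 = 25, p_6 = 170, q_6 = 180, s_6 = 235, t_6 = 235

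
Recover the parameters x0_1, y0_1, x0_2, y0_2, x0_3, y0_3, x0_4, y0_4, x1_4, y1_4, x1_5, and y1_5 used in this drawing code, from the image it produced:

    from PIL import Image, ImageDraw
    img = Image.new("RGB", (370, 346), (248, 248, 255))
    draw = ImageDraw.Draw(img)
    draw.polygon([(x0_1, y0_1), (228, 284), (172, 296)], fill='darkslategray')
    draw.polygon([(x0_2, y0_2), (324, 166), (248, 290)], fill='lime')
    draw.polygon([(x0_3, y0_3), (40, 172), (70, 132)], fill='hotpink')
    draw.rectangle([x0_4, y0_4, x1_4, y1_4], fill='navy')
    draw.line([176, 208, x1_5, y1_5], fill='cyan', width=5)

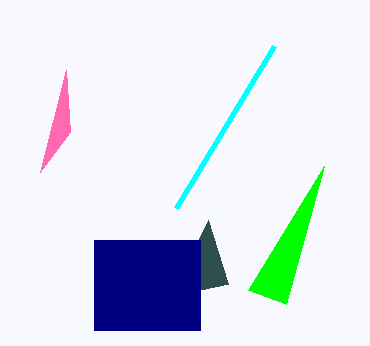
x0_1 = 208
y0_1 = 220
x0_2 = 286
y0_2 = 304
x0_3 = 66
y0_3 = 70
x0_4 = 94
y0_4 = 240
x1_4 = 200
y1_4 = 330
x1_5 = 274
y1_5 = 46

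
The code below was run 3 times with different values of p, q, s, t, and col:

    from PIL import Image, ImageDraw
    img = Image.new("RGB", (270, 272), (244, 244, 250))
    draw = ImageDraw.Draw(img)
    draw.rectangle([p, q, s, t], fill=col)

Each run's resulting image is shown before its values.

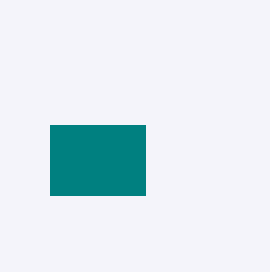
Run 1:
p = 50; q = 125; s = 145; t = 195; col = 'teal'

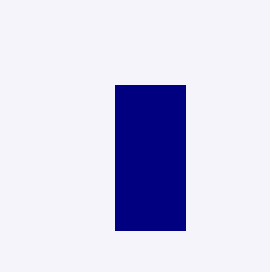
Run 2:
p = 115
q = 85
s = 185
t = 230
col = 'navy'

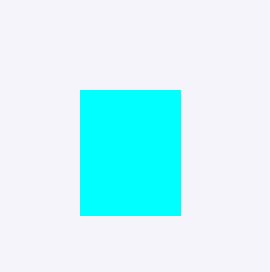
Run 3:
p = 80; q = 90; s = 180; t = 215; col = 'cyan'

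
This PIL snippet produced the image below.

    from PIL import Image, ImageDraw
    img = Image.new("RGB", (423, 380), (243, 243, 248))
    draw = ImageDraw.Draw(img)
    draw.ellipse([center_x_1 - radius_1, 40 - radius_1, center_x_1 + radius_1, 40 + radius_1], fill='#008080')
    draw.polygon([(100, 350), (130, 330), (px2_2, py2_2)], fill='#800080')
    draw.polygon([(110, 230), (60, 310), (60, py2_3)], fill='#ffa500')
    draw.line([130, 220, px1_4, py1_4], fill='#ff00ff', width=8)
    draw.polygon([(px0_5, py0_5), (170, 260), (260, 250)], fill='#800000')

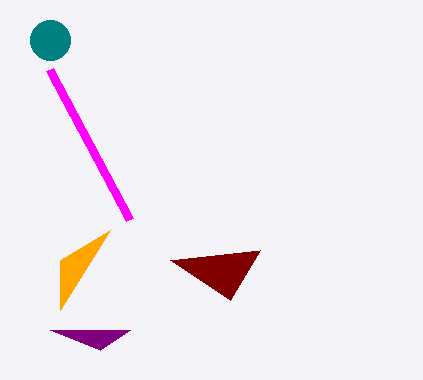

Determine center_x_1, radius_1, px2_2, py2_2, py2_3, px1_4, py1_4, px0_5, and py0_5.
center_x_1 = 50, radius_1 = 20, px2_2 = 50, py2_2 = 330, py2_3 = 260, px1_4 = 50, py1_4 = 70, px0_5 = 230, py0_5 = 300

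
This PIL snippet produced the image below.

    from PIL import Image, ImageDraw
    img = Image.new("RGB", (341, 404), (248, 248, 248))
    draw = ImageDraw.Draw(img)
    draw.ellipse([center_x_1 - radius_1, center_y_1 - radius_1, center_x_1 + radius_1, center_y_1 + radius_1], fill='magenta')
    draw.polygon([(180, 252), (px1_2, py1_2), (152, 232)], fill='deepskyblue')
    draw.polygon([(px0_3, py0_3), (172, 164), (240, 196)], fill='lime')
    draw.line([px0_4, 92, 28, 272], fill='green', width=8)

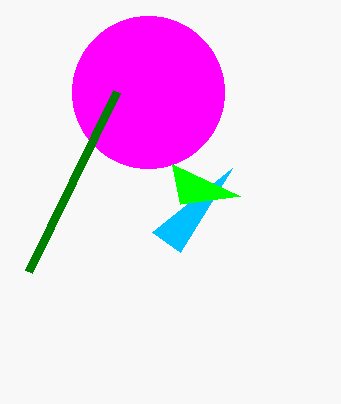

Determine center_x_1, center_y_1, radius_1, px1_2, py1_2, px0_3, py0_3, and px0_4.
center_x_1 = 148
center_y_1 = 92
radius_1 = 76
px1_2 = 232
py1_2 = 168
px0_3 = 180
py0_3 = 204
px0_4 = 116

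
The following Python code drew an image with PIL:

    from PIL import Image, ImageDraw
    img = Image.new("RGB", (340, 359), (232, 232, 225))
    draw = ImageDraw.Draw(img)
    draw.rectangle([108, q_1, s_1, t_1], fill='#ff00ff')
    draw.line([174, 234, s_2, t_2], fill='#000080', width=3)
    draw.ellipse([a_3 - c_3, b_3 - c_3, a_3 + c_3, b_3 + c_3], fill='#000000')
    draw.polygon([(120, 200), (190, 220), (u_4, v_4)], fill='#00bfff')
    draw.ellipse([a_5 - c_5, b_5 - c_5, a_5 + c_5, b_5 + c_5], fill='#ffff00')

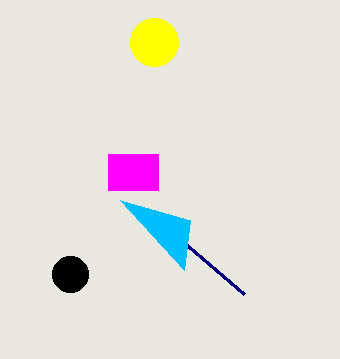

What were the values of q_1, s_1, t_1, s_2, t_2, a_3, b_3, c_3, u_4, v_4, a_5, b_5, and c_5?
q_1 = 154; s_1 = 158; t_1 = 190; s_2 = 244; t_2 = 294; a_3 = 70; b_3 = 274; c_3 = 18; u_4 = 184; v_4 = 270; a_5 = 154; b_5 = 42; c_5 = 24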